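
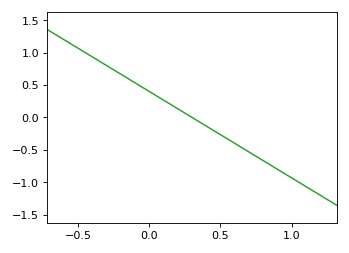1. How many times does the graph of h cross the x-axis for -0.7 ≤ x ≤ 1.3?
1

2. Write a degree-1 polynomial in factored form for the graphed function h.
y = -1.33(x - 0.3)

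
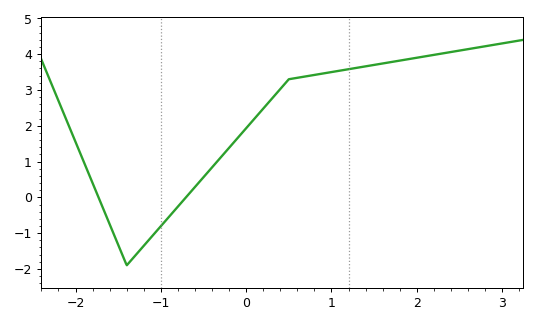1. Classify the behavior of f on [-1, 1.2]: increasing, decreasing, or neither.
increasing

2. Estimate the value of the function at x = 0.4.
3.03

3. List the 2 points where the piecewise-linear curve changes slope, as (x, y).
(-1.4, -1.9); (0.5, 3.3)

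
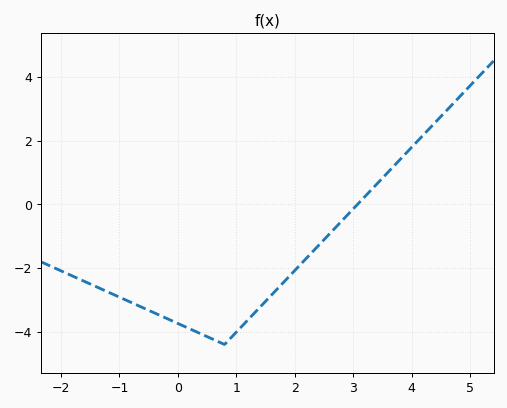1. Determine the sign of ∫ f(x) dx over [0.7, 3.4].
negative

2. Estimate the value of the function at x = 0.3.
-3.99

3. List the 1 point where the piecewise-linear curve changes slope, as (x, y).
(0.8, -4.4)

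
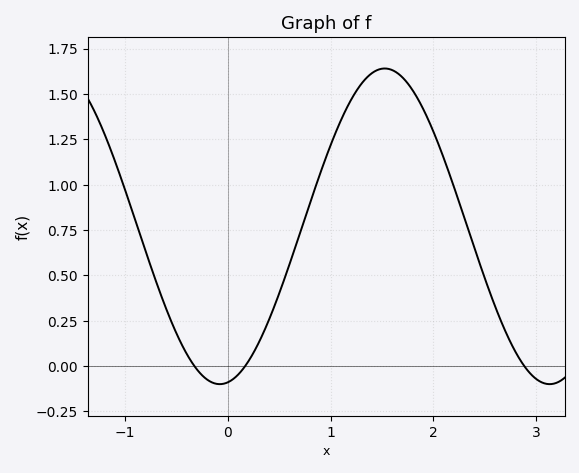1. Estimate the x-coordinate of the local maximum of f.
1.53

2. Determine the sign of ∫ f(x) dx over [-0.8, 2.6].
positive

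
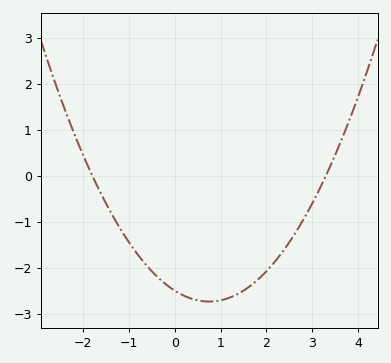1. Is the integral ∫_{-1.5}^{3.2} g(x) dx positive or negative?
negative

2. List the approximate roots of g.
-1.8, 3.3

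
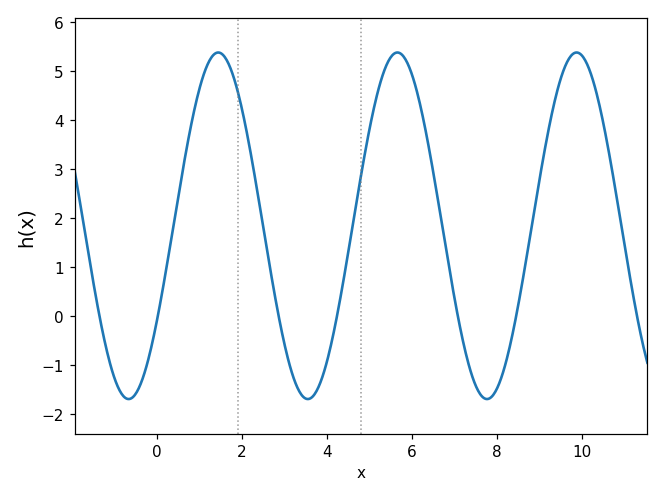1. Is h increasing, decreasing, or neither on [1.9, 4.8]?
neither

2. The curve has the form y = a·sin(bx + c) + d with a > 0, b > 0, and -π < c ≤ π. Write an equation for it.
y = 3.53sin(1.5x - 0.57) + 1.84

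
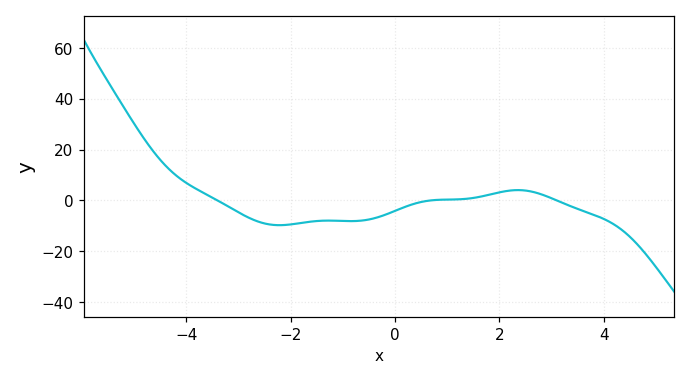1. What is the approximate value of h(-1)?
-8.09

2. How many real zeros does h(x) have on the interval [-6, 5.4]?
3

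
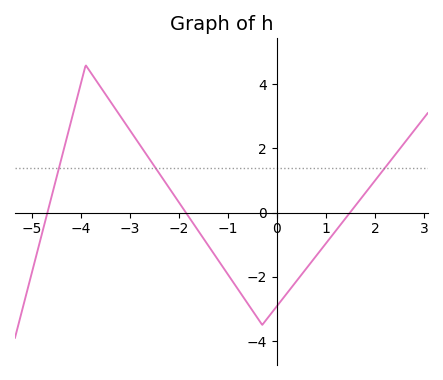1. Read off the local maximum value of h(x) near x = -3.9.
4.59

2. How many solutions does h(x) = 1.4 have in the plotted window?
3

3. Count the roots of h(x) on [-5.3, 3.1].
3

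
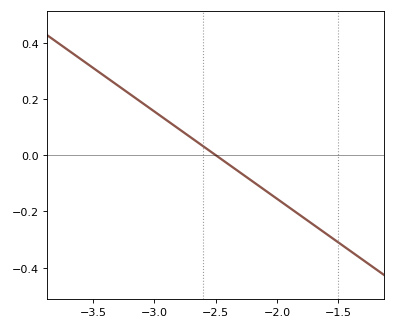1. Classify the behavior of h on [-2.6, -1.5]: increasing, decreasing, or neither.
decreasing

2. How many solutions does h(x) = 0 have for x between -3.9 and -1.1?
1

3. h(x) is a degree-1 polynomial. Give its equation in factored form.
y = -0.31(x + 2.5)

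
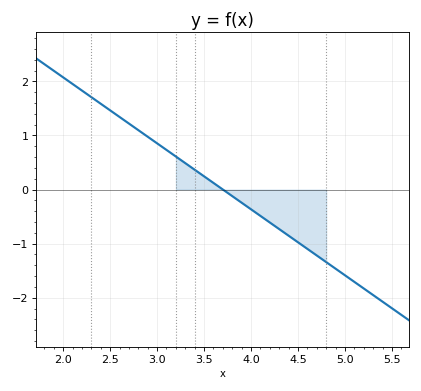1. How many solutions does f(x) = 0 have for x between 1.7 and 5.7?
1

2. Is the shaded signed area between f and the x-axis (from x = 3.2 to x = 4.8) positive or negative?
negative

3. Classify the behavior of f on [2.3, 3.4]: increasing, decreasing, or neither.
decreasing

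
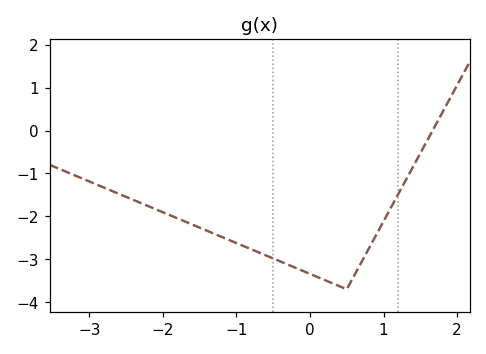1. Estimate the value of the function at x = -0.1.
-3.3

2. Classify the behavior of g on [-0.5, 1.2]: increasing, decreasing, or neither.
neither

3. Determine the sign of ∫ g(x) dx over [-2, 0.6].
negative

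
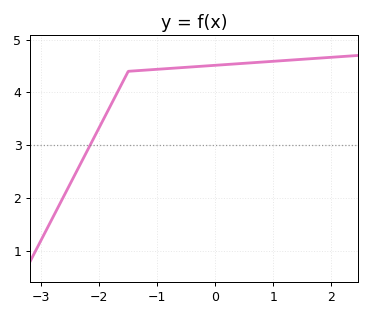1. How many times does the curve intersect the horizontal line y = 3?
1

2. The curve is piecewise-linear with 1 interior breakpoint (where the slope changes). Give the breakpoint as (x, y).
(-1.5, 4.4)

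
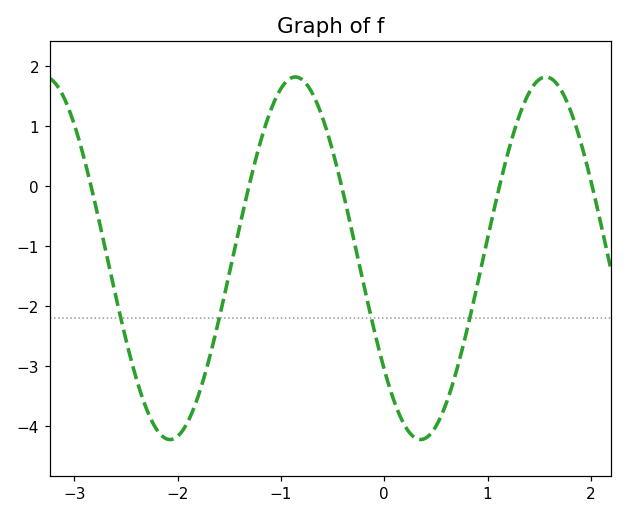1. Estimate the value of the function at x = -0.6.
1.1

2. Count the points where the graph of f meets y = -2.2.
4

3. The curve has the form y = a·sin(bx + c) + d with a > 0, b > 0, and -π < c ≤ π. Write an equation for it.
y = 3.02sin(2.6x - 2.5) - 1.21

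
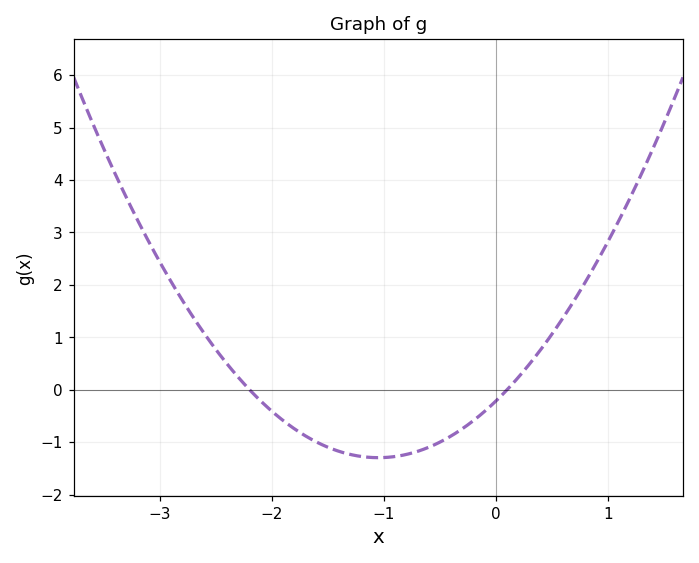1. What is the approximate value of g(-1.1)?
-1.3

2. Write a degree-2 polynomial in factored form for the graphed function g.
y = 0.98(x + 2.2)(x - 0.1)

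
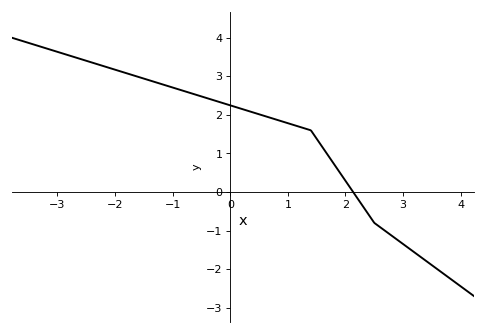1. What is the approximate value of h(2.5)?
-0.8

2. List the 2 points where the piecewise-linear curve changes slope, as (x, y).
(1.4, 1.6); (2.5, -0.8)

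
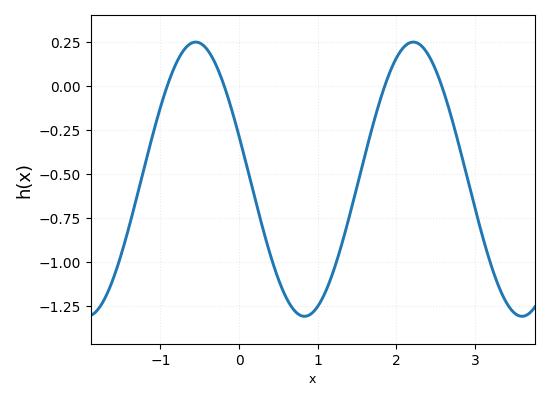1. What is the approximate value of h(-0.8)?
0.129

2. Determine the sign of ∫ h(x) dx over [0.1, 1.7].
negative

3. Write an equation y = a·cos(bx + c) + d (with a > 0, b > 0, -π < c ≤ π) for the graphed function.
y = 0.78cos(2.27x + 1.25) - 0.53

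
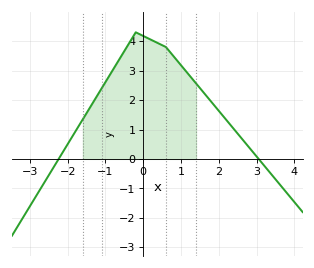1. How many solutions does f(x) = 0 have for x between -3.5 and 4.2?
2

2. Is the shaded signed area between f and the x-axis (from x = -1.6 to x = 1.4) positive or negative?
positive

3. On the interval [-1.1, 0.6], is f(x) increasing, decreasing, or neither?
neither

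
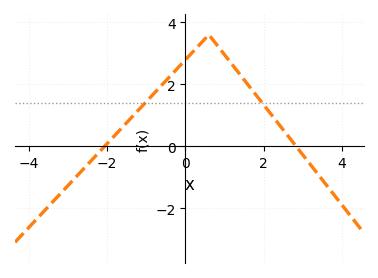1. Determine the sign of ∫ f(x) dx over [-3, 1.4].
positive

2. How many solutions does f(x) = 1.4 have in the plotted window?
2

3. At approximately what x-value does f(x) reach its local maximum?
0.6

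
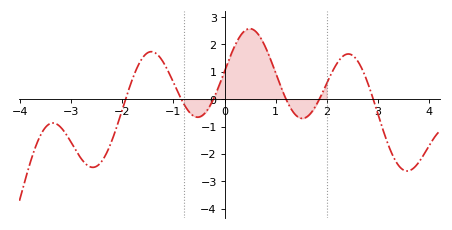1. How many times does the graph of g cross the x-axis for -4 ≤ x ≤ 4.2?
6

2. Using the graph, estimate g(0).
1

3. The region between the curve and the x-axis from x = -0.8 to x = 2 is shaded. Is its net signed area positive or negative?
positive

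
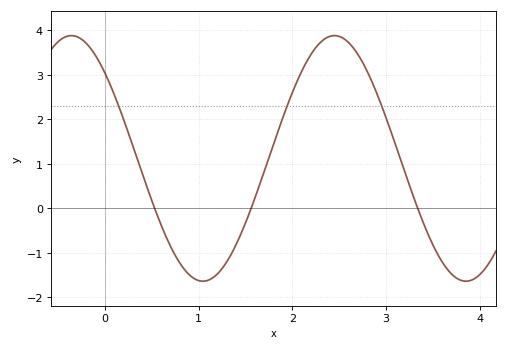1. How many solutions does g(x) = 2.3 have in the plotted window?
3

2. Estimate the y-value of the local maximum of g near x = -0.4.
3.9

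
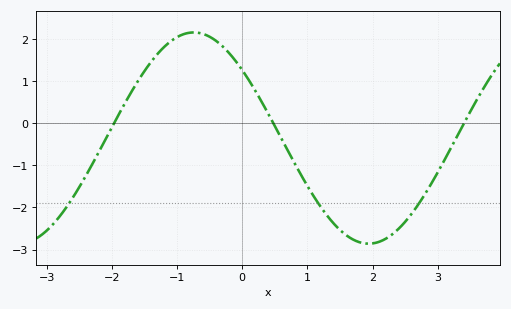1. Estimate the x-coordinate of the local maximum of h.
-0.745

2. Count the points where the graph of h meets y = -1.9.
3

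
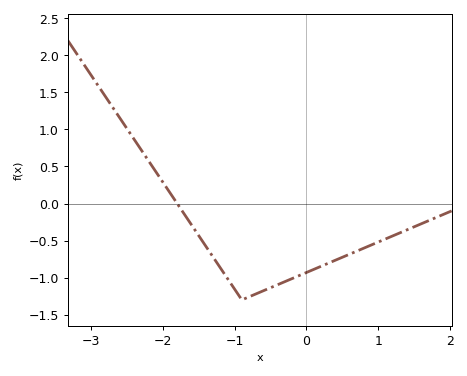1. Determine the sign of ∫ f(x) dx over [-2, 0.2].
negative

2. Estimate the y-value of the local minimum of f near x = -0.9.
-1.3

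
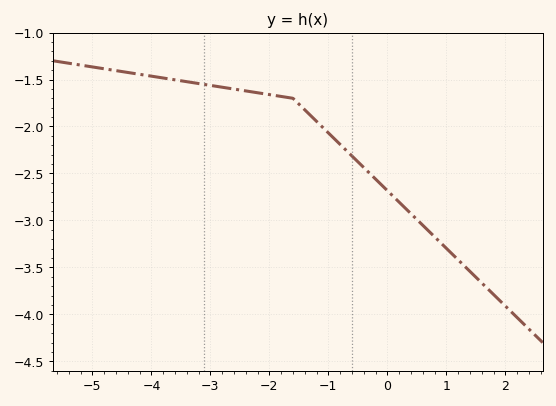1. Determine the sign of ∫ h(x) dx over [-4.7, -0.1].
negative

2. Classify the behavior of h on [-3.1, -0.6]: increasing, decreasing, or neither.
decreasing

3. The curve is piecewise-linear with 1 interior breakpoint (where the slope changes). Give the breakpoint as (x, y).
(-1.6, -1.7)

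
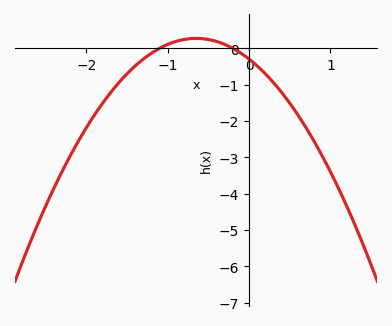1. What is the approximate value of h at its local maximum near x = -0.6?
0.3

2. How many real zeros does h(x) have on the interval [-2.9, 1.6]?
2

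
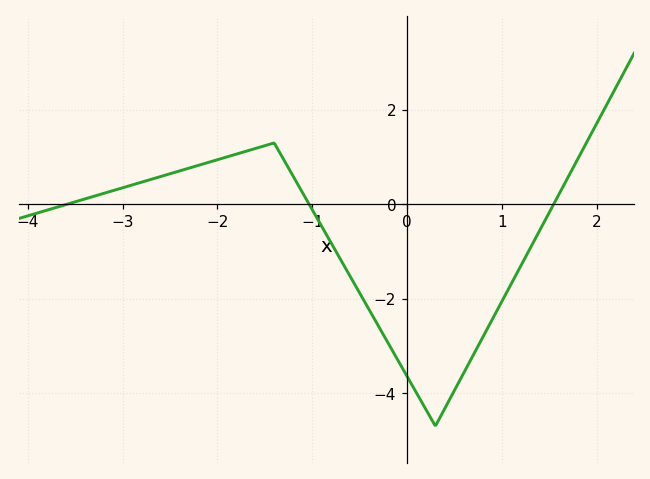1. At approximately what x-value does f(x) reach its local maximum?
-1.4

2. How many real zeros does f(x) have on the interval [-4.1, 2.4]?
3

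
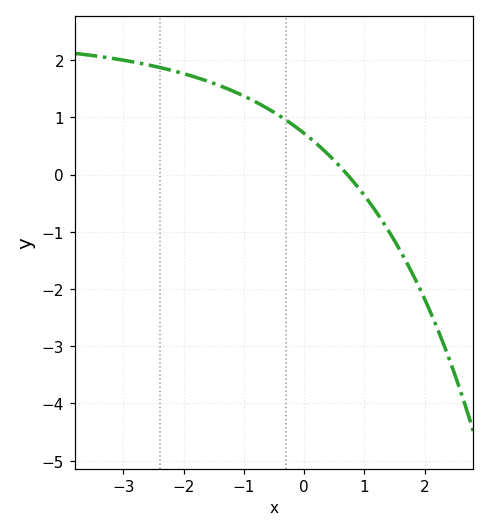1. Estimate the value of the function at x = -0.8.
1.3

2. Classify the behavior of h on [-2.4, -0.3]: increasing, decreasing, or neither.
decreasing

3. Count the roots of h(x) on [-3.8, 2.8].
1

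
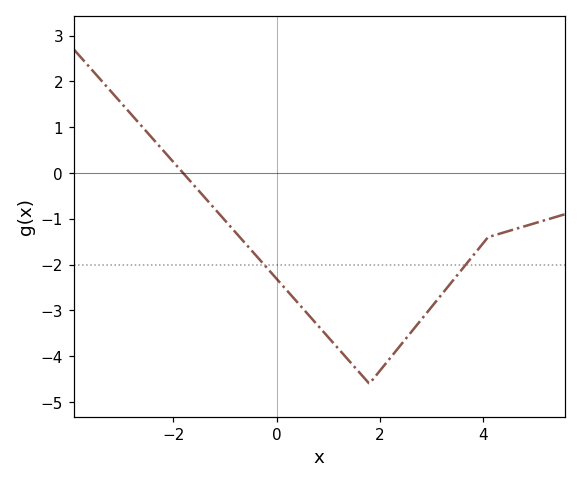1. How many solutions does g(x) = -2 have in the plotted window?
2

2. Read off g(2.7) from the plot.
-3.35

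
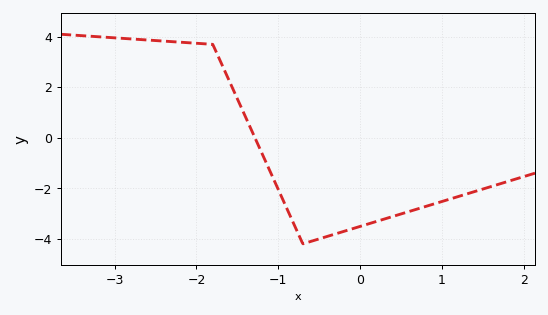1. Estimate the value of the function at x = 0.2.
-3.4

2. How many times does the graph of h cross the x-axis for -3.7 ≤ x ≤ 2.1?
1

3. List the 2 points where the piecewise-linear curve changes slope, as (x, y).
(-1.8, 3.7); (-0.7, -4.2)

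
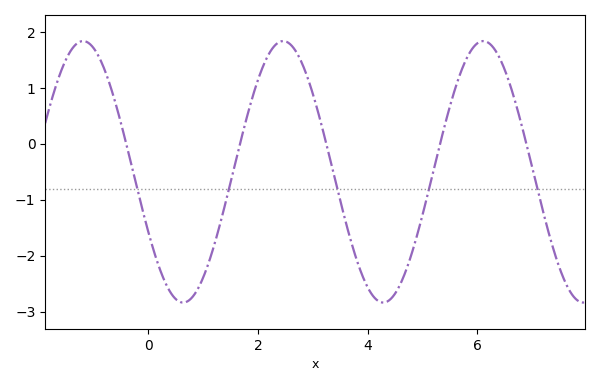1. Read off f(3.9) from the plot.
-2.34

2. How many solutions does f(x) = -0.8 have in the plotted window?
5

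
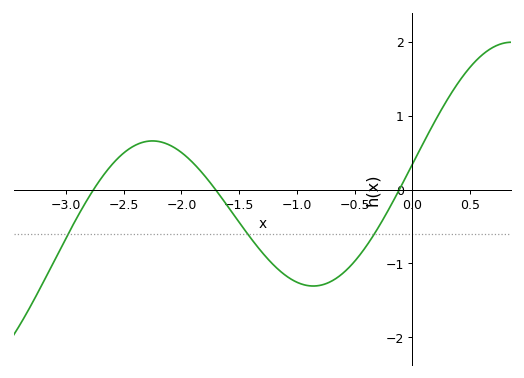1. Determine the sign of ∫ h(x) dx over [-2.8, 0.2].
negative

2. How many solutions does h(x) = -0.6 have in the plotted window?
3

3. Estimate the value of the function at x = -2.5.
0.5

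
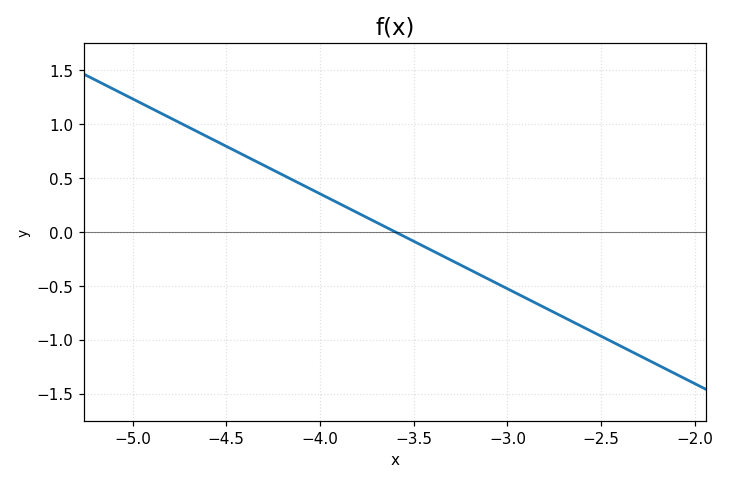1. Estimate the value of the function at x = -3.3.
-0.264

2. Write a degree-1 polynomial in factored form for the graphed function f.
y = -0.88(x + 3.6)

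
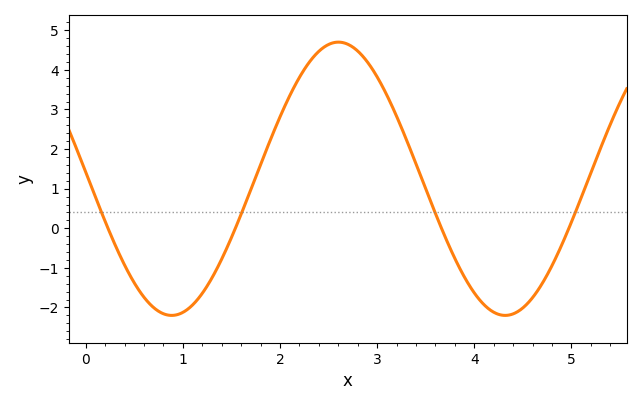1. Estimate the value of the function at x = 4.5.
-2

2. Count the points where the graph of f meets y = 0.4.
4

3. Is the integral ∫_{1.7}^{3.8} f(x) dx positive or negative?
positive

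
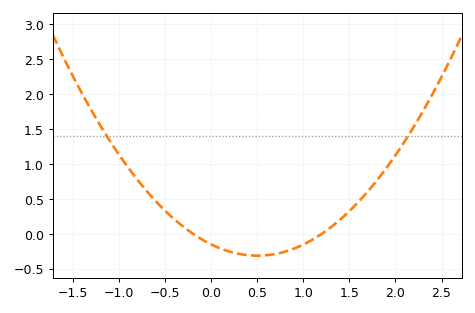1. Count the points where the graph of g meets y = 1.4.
2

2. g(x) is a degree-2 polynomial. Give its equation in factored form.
y = 0.64(x + 0.2)(x - 1.2)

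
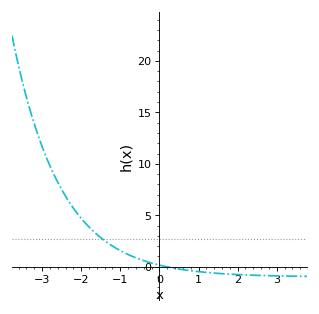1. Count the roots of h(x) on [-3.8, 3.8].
1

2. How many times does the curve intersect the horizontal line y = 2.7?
1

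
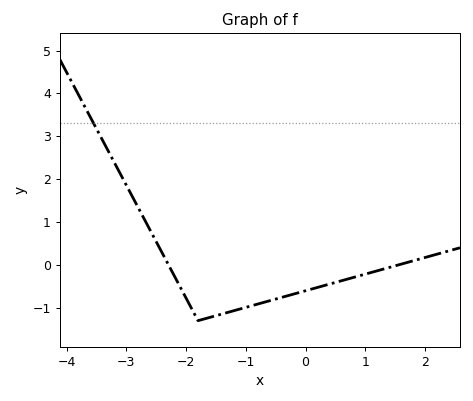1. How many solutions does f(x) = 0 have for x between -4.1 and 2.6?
2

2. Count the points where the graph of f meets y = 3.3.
1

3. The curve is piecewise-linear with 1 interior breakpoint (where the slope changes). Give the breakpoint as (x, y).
(-1.8, -1.3)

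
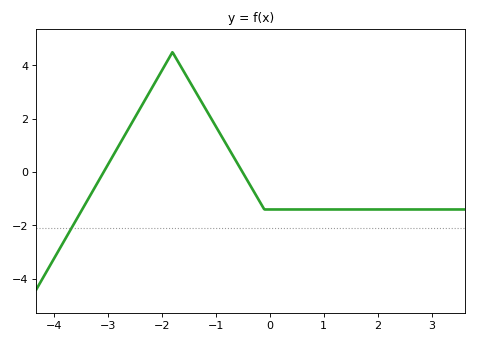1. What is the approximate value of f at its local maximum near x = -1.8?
4.4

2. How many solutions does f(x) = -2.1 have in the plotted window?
1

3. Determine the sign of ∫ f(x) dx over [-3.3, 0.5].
positive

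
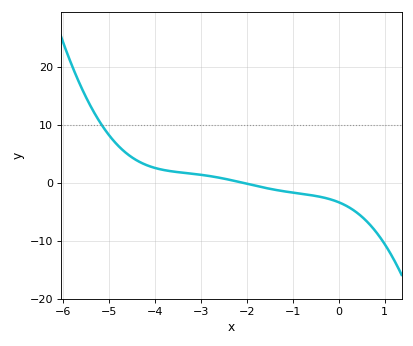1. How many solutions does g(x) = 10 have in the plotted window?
1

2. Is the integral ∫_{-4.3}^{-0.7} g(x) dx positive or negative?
positive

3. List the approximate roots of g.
-2.1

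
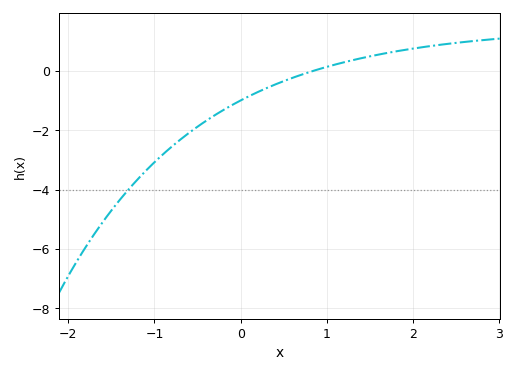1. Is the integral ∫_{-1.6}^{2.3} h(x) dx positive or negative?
negative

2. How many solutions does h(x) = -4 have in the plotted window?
1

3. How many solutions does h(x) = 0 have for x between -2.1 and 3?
1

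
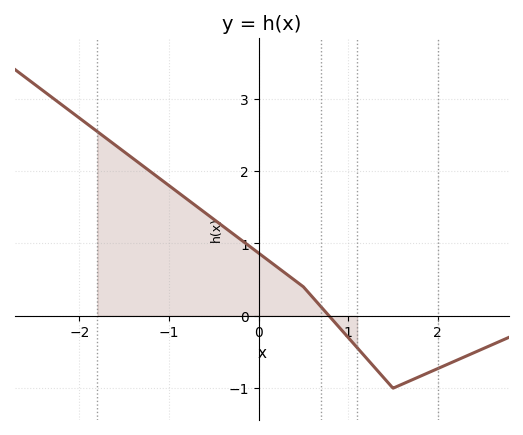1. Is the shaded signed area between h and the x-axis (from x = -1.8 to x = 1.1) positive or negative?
positive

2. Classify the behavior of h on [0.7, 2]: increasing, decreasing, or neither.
neither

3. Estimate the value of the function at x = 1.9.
-0.783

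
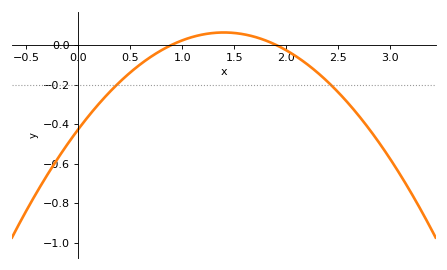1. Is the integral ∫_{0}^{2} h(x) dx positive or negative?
negative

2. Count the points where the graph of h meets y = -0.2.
2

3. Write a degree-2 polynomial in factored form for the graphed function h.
y = -0.25(x - 0.9)(x - 1.9)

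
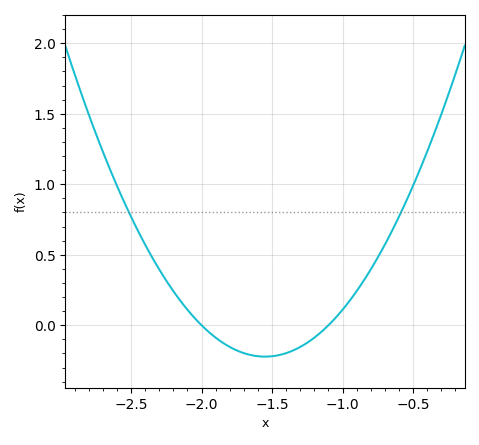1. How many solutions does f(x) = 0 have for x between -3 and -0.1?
2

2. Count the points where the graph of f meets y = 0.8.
2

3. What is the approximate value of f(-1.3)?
-0.15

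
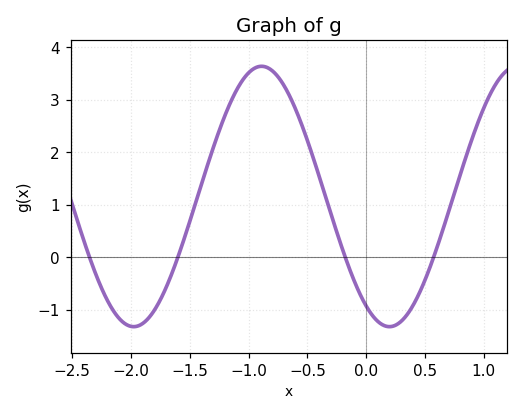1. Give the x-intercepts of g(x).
-2.35, -1.6, -0.177, 0.573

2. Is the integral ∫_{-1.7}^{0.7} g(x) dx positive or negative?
positive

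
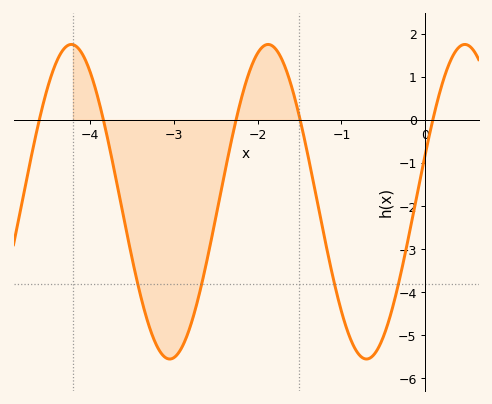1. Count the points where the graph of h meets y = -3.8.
4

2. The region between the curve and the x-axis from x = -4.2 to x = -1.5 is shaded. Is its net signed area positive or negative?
negative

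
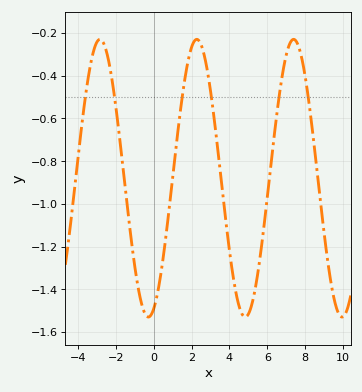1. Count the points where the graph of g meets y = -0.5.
6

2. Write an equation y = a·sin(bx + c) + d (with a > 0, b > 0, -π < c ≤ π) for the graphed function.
y = 0.65sin(1.2x - 1.2) - 0.88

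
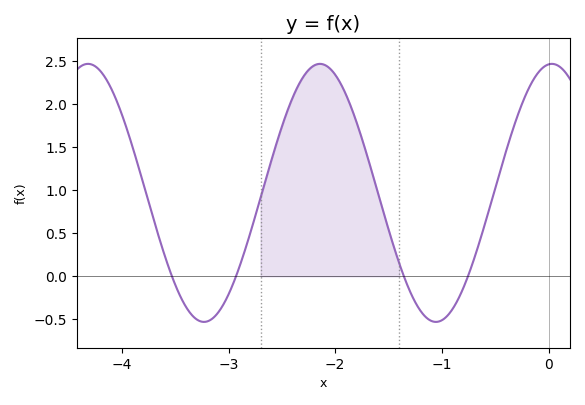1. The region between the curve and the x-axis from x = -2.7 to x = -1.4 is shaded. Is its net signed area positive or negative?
positive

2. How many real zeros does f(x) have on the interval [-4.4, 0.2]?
4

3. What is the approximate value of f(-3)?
-0.2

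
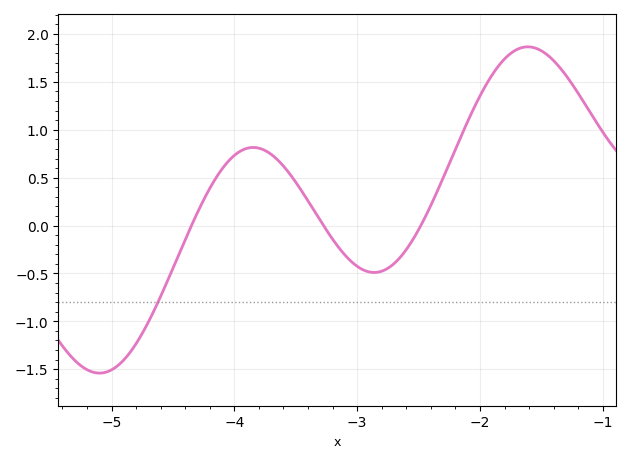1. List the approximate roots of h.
-4.3, -3.3, -2.5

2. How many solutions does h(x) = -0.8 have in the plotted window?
1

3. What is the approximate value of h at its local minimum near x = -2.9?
-0.5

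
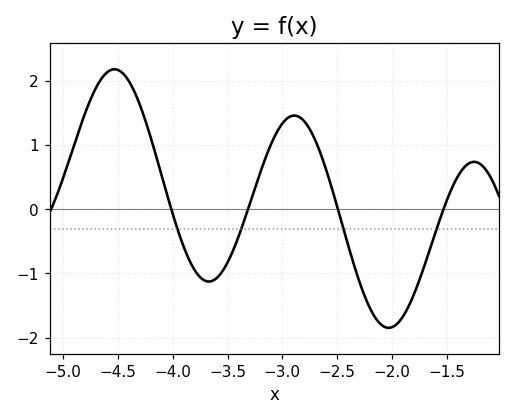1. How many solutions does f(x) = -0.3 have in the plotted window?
4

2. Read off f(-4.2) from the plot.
1.1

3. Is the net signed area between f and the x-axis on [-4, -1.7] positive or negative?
negative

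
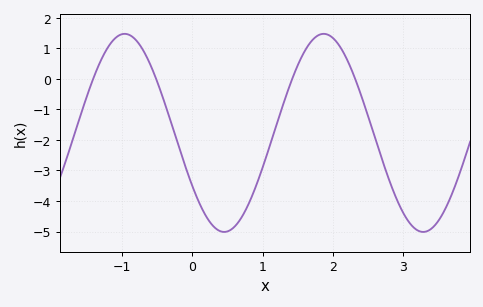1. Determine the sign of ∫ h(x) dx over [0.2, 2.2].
negative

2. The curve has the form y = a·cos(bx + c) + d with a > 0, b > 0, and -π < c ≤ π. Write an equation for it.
y = 3.24cos(2.2x + 2.1) - 1.77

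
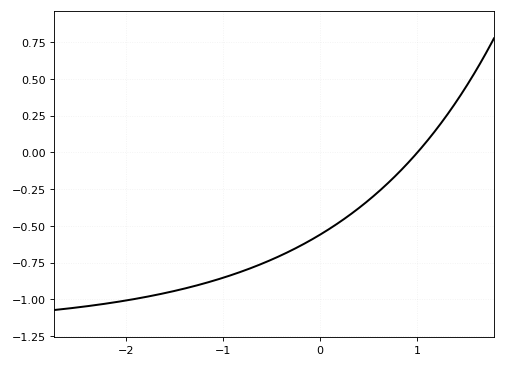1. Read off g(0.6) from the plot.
-0.25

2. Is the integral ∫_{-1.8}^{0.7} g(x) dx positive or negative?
negative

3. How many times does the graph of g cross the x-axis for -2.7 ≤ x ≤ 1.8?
1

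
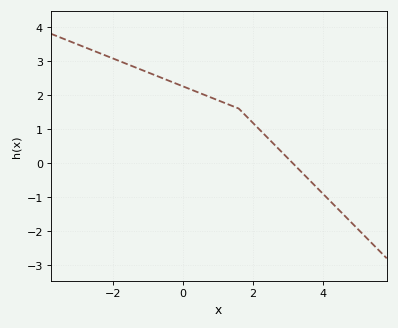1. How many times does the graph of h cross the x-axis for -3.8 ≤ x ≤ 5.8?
1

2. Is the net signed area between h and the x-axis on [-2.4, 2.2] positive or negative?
positive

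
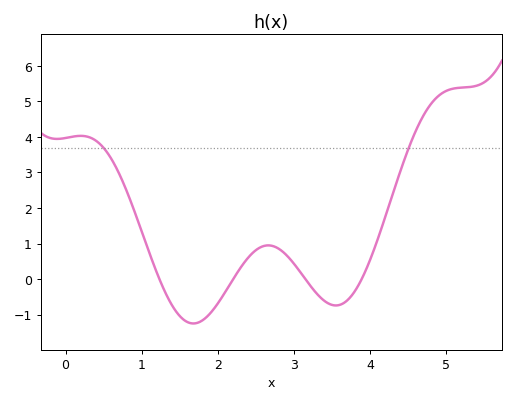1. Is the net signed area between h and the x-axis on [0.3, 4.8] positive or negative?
positive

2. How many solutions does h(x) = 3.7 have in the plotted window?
2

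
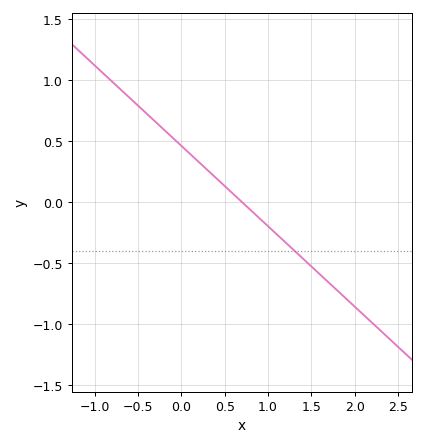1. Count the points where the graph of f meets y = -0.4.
1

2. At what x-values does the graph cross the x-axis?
0.7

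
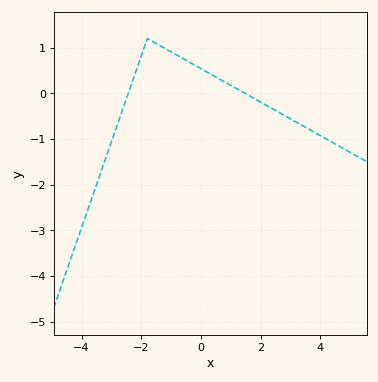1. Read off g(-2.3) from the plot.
0.3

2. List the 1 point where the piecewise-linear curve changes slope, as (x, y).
(-1.8, 1.2)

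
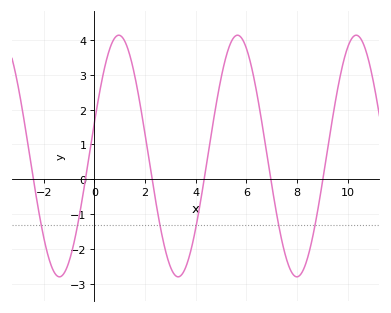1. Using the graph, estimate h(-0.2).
0.7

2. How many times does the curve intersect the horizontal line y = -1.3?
6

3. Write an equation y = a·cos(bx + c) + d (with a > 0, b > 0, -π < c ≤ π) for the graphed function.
y = 3.46cos(1.3x - 1.3) + 0.67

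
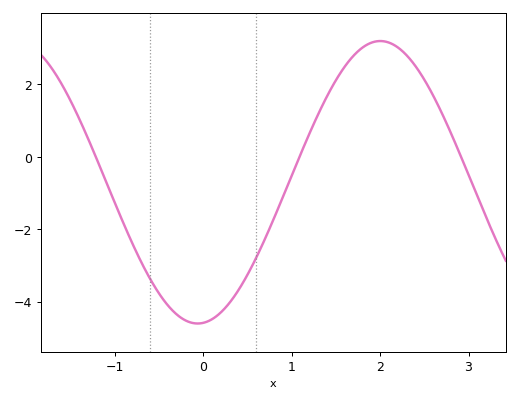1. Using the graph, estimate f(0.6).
-2.8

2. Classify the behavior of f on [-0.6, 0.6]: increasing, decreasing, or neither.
neither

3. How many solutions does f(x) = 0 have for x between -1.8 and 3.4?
3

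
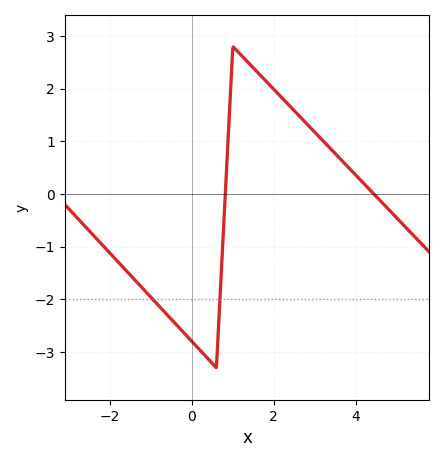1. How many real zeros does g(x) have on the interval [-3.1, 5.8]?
2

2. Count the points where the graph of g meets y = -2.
2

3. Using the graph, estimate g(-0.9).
-2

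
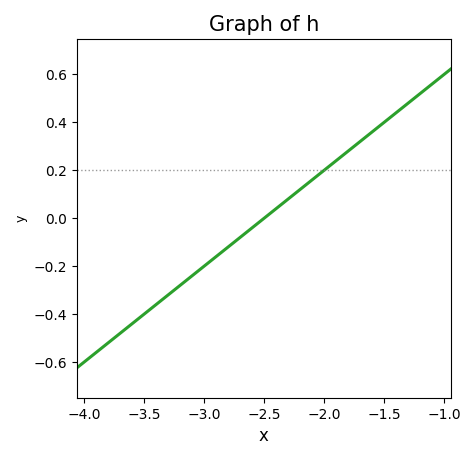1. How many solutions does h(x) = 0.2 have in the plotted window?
1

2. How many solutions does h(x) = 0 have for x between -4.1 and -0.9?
1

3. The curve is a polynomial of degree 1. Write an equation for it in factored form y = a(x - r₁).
y = 0.4(x + 2.5)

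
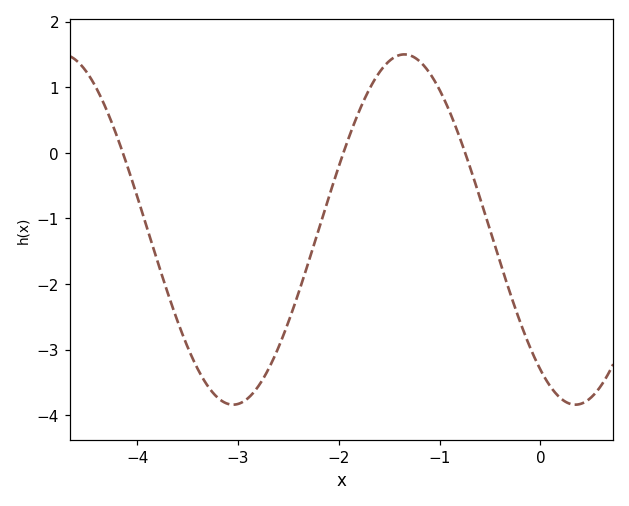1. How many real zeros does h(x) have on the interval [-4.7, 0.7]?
3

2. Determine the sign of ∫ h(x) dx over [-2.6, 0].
negative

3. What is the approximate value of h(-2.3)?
-1.7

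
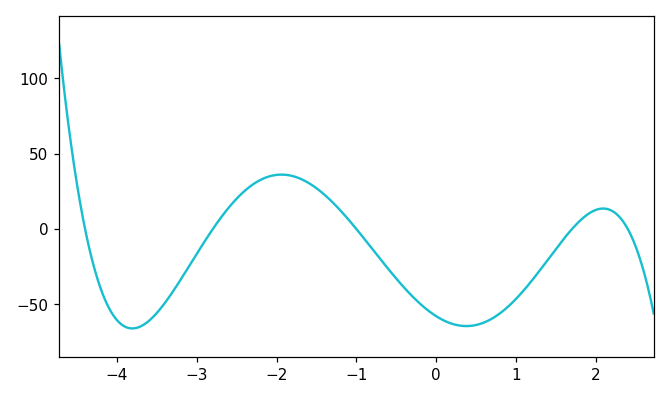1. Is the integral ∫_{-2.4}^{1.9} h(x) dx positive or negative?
negative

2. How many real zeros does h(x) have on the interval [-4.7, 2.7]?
5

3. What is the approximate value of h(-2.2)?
32.7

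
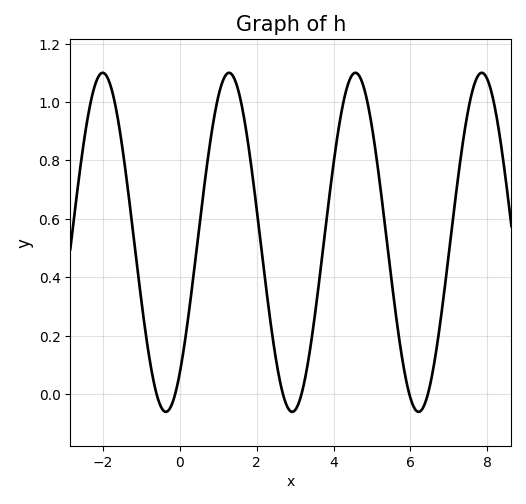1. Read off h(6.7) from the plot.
0.174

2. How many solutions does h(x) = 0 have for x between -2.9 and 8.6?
6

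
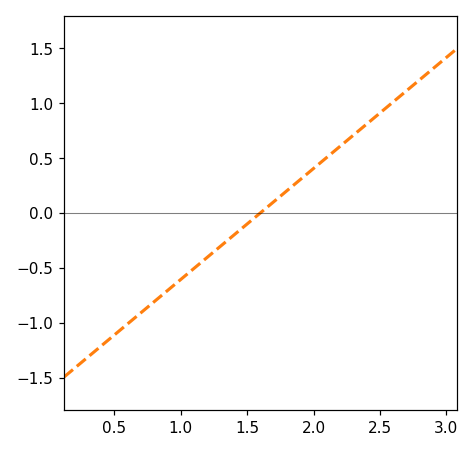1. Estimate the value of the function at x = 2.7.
1.11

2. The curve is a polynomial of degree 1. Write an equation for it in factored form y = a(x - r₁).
y = 1.01(x - 1.6)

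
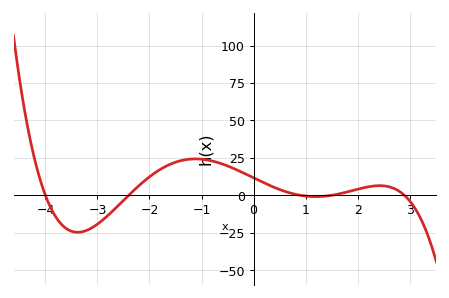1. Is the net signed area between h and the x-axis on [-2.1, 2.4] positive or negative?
positive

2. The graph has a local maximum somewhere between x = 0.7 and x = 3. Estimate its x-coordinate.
2.4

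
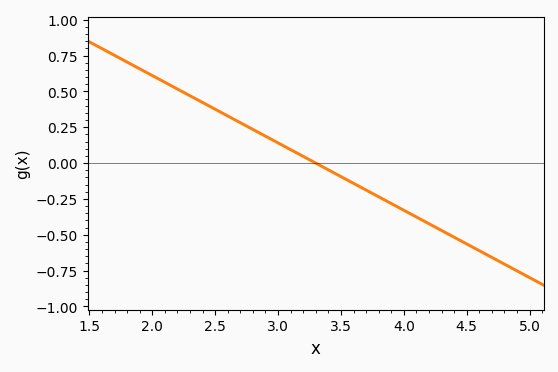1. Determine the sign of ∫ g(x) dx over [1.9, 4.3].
positive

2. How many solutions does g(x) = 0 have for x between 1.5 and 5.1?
1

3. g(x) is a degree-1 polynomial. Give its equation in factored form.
y = -0.47(x - 3.3)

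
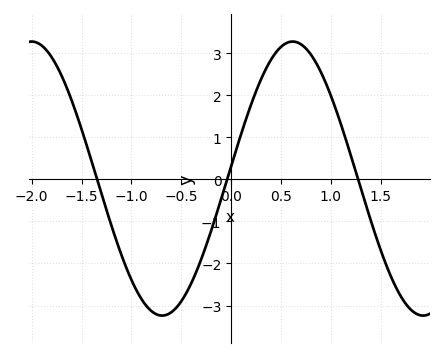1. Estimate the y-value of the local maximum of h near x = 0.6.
3.28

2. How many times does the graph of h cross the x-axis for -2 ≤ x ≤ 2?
3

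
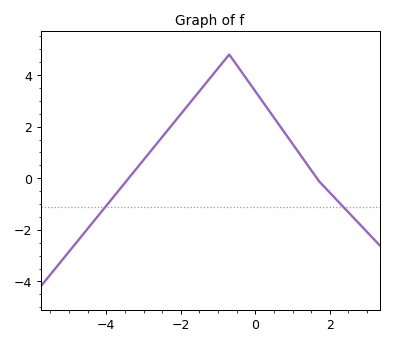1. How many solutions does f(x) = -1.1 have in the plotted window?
2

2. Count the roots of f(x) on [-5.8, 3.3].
2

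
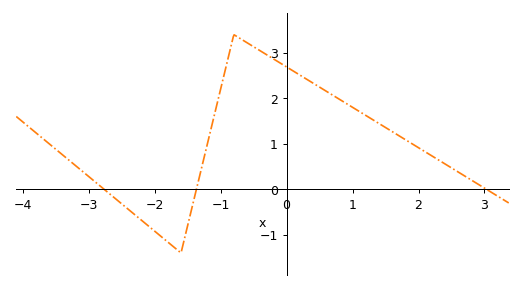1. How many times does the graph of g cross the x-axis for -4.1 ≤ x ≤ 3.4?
3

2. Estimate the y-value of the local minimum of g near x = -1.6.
-1.4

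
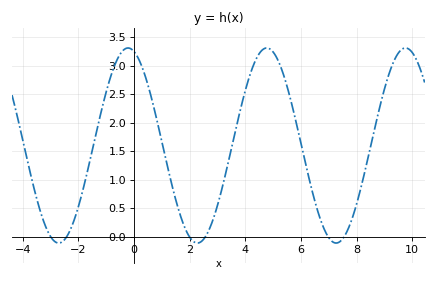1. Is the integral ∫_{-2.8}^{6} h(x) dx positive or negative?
positive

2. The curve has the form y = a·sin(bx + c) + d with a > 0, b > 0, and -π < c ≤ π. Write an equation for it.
y = 1.71sin(1.3x + 1.8) + 1.6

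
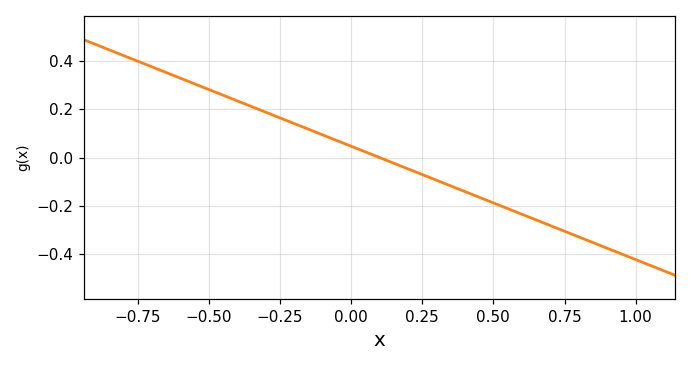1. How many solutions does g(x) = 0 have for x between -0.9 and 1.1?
1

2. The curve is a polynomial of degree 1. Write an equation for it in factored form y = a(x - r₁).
y = -0.47(x - 0.1)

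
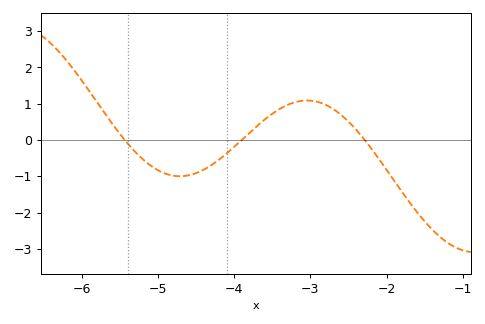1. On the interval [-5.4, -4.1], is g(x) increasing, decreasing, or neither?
neither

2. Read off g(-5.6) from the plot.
0.4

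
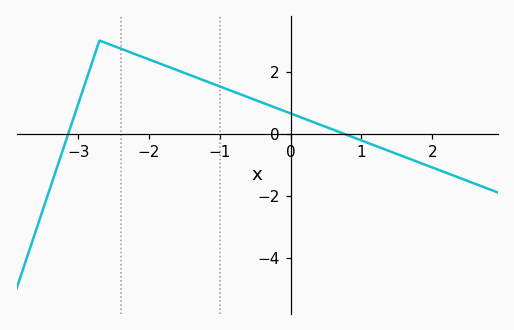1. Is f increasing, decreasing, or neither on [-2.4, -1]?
decreasing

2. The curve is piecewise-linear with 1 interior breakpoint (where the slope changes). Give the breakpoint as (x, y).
(-2.7, 3)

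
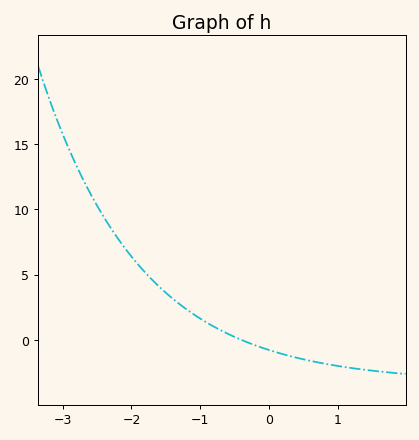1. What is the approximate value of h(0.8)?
-2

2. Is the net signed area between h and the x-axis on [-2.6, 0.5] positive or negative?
positive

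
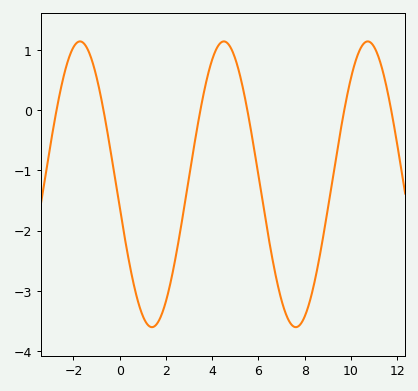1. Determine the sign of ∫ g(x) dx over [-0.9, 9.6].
negative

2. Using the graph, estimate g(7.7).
-3.59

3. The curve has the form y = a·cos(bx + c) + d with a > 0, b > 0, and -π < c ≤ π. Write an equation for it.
y = 2.37cos(1.01x + 1.73) - 1.23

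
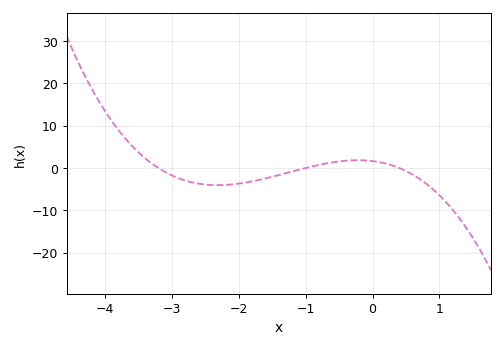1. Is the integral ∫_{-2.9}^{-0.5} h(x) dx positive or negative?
negative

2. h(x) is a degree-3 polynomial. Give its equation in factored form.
y = -1.28(x + 3.2)(x + 1)(x - 0.4)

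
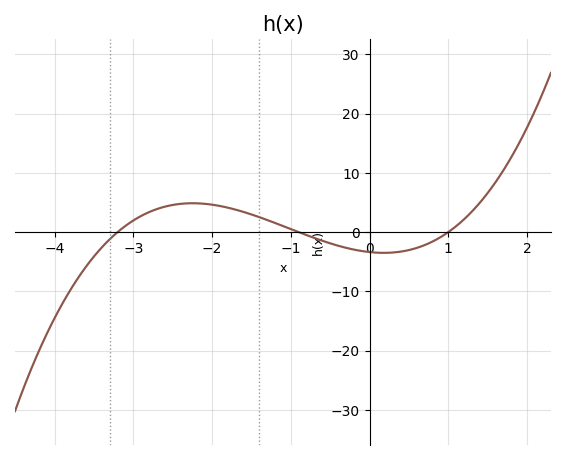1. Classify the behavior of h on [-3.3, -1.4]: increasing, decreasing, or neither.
neither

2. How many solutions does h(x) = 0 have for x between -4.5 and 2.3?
3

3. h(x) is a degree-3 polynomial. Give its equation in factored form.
y = 1.17(x + 3.2)(x + 0.9)(x - 1)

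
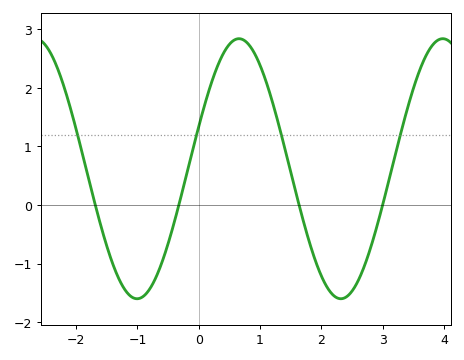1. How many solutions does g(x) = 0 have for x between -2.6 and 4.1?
4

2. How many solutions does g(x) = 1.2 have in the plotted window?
4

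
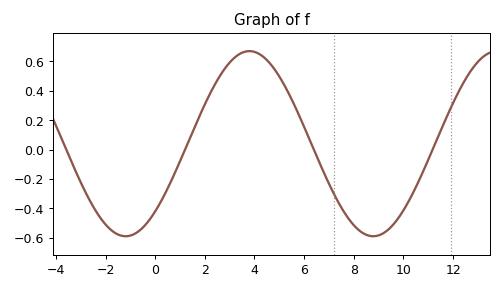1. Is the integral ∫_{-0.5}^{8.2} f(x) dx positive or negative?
positive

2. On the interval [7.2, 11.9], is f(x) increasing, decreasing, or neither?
neither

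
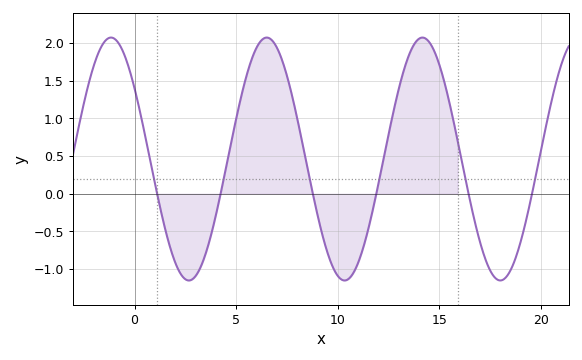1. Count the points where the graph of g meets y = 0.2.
6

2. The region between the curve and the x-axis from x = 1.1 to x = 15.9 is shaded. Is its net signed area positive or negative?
positive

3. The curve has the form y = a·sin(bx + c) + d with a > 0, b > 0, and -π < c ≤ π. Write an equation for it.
y = 1.61sin(0.82x + 2.52) + 0.46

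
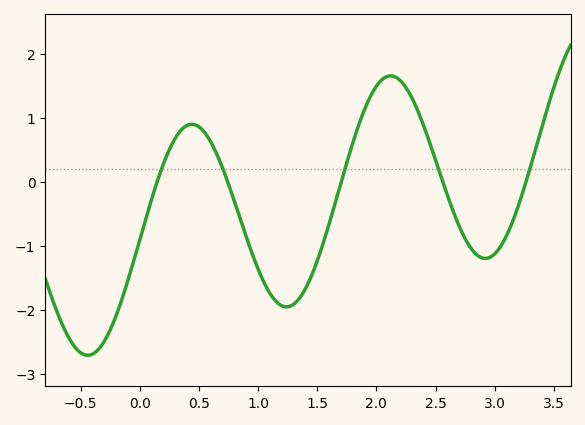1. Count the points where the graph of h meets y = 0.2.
5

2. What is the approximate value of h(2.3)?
1.32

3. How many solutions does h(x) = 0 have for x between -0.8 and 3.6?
5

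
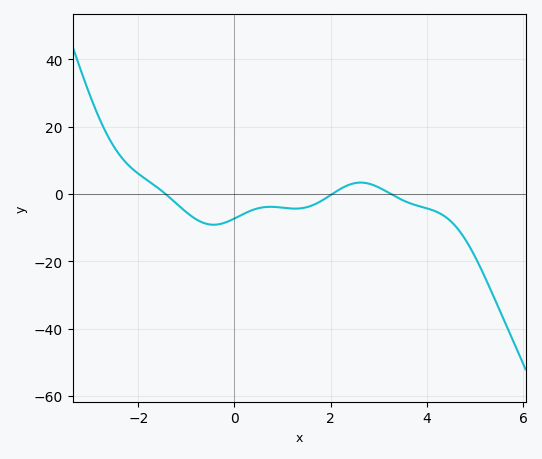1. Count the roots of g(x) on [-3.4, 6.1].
3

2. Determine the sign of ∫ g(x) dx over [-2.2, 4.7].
negative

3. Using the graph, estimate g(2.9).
2.59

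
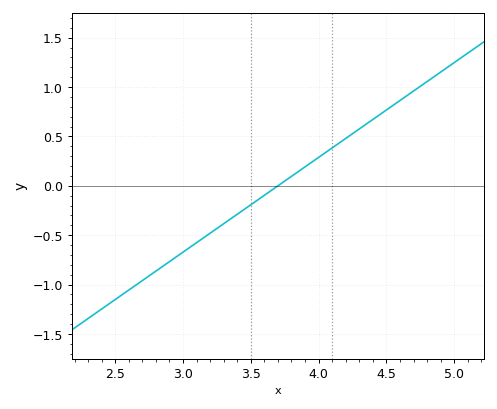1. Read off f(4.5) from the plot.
0.768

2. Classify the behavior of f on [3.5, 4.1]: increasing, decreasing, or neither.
increasing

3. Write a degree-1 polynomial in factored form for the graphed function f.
y = 0.96(x - 3.7)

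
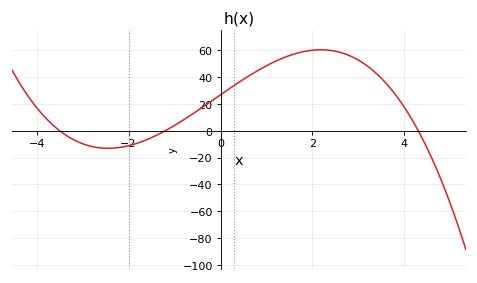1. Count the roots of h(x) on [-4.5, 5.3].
3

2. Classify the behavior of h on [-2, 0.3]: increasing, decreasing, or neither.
increasing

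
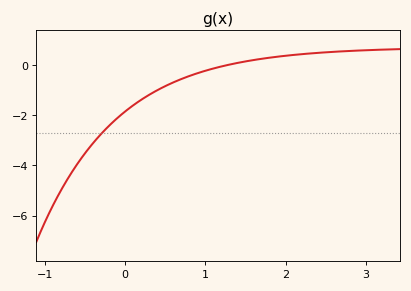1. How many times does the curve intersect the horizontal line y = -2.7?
1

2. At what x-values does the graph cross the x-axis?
1.3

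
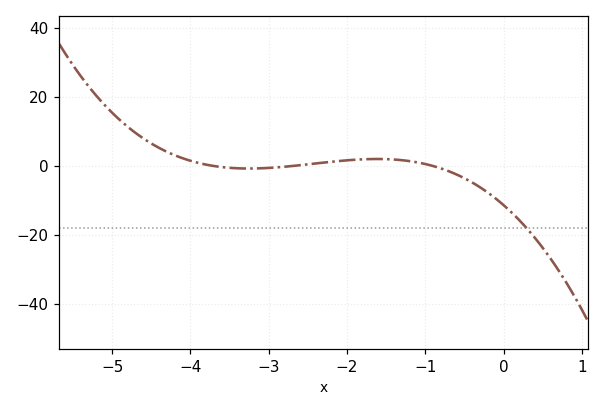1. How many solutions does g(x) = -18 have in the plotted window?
1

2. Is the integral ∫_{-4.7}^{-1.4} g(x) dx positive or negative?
positive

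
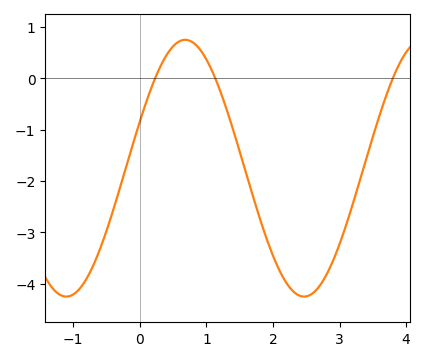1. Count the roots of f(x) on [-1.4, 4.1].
3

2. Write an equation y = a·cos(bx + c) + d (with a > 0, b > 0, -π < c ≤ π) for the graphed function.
y = 2.5cos(1.76x - 1.2) - 1.75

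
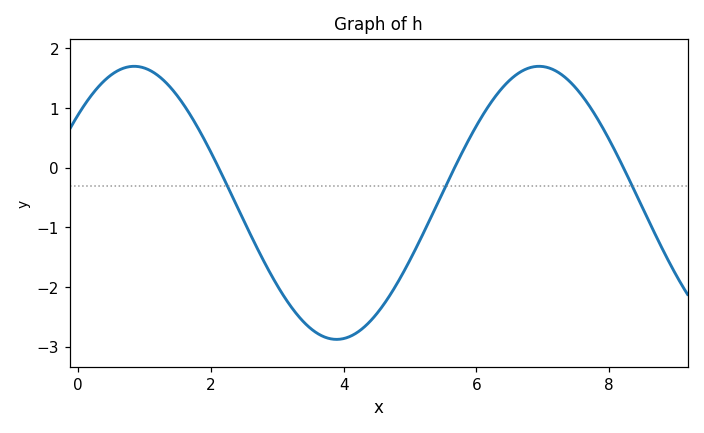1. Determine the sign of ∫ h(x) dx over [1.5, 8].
negative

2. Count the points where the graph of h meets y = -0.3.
3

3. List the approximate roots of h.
2.2, 5.6, 8.2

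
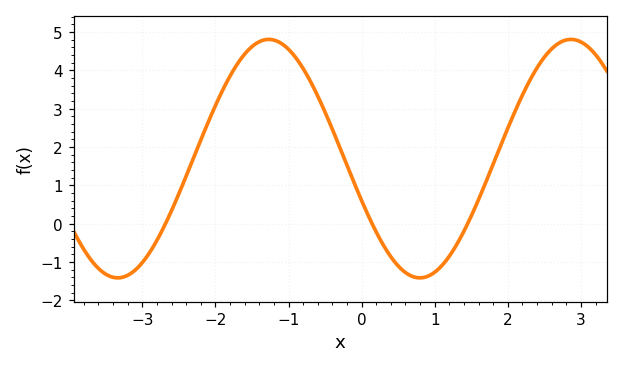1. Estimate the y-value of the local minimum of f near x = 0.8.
-1.4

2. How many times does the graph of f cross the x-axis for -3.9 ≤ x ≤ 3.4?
3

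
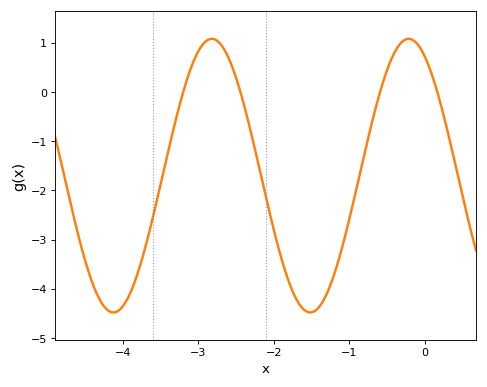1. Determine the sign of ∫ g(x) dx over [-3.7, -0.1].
negative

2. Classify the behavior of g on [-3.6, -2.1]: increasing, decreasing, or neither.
neither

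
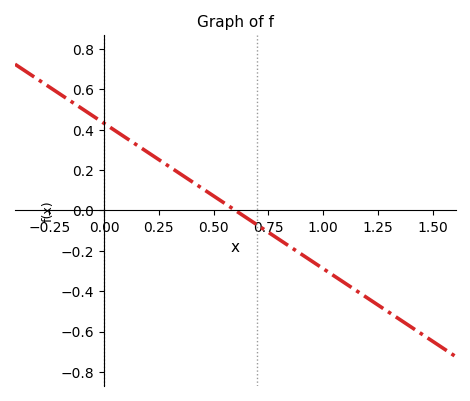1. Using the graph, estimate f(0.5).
0.072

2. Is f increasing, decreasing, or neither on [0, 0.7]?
decreasing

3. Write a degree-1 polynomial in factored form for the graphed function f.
y = -0.72(x - 0.6)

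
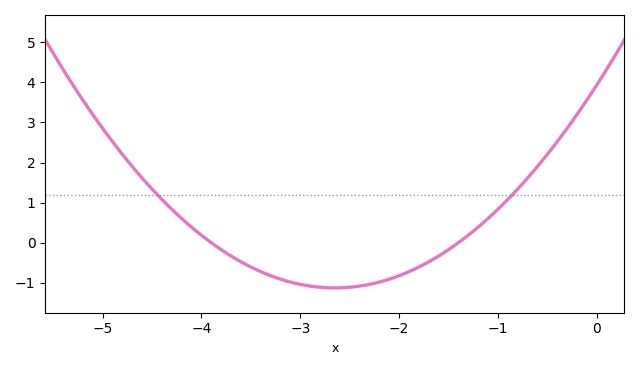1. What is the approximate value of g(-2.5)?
-1.1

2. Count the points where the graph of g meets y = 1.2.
2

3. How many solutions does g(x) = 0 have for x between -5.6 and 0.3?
2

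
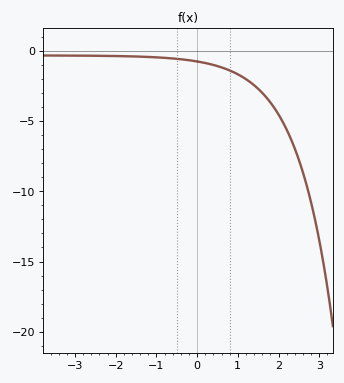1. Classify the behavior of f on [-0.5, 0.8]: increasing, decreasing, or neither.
decreasing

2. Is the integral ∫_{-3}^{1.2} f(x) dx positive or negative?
negative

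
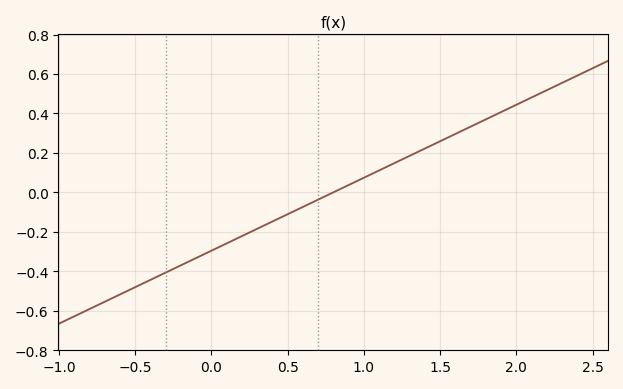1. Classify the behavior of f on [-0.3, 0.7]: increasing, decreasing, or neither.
increasing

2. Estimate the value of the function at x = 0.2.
-0.22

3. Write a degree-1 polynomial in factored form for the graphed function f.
y = 0.37(x - 0.8)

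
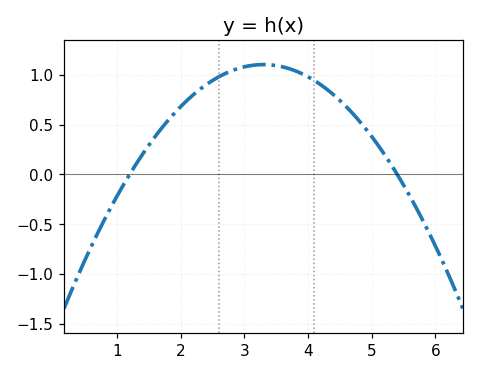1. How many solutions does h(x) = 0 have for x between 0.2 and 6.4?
2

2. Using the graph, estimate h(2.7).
1.01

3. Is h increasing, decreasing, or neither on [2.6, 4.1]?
neither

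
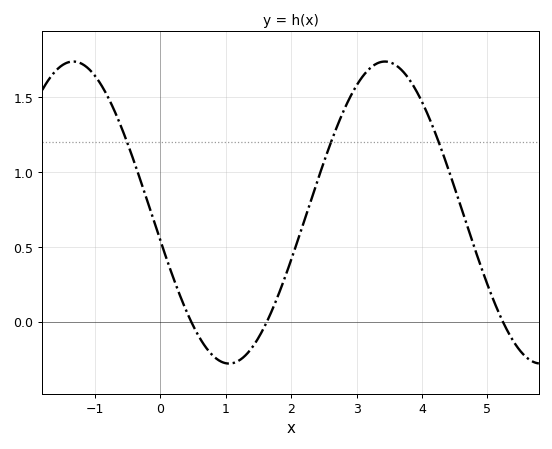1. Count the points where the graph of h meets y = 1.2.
3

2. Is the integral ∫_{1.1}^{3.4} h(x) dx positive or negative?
positive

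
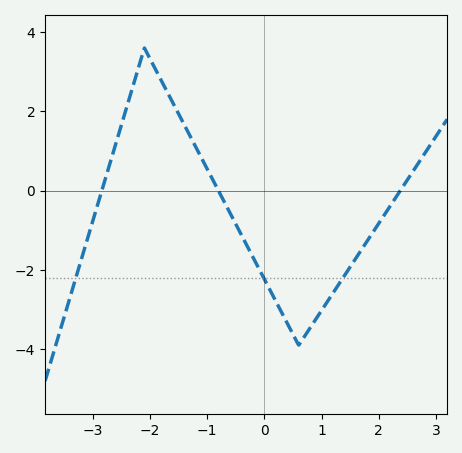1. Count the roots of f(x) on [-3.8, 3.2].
3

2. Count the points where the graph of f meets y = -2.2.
3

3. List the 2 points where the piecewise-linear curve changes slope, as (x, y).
(-2.1, 3.6); (0.6, -3.9)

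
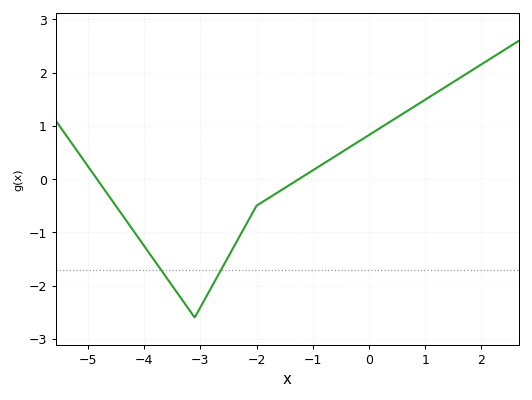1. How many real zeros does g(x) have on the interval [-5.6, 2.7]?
2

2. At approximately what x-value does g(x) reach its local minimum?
-3.1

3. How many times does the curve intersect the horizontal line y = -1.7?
2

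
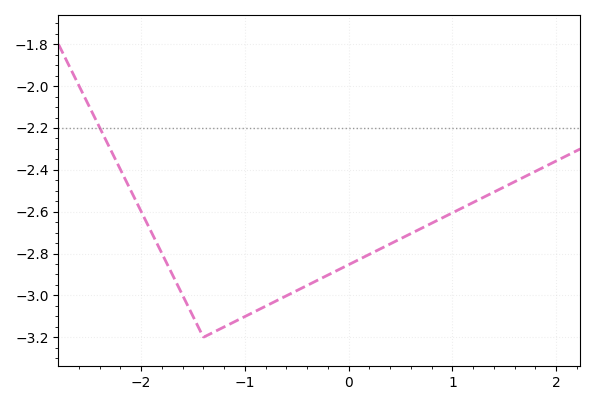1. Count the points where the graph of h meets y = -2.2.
1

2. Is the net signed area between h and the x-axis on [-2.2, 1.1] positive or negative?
negative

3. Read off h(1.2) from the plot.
-2.56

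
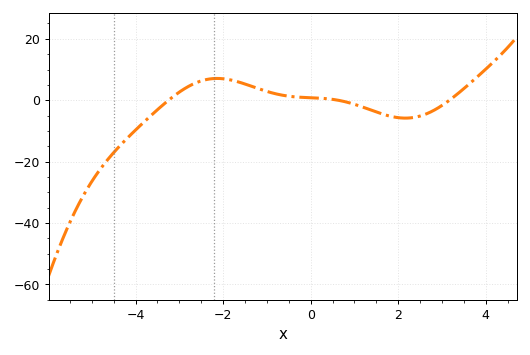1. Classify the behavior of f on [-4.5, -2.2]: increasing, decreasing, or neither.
increasing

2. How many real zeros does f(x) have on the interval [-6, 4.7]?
3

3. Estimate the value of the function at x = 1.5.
-4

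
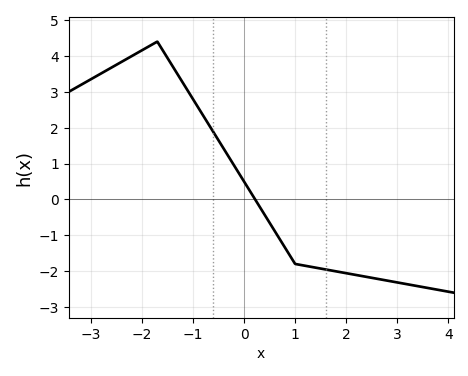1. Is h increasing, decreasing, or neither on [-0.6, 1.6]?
decreasing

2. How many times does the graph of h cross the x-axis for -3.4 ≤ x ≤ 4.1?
1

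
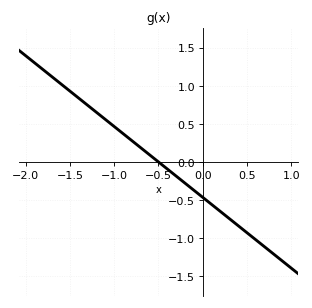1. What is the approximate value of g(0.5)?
-0.93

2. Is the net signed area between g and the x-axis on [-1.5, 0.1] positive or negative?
positive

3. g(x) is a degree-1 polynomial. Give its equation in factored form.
y = -0.93(x + 0.5)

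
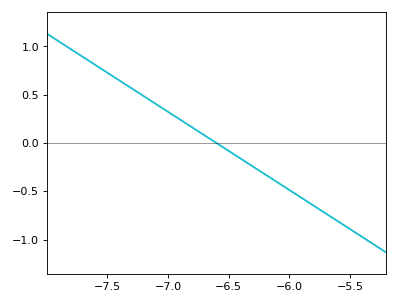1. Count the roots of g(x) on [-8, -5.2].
1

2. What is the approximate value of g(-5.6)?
-0.8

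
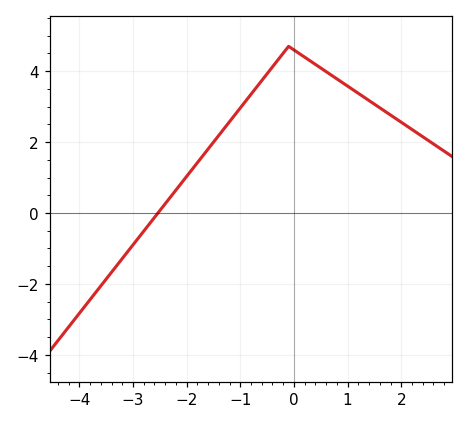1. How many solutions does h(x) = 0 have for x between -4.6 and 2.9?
1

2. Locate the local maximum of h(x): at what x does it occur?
-0.1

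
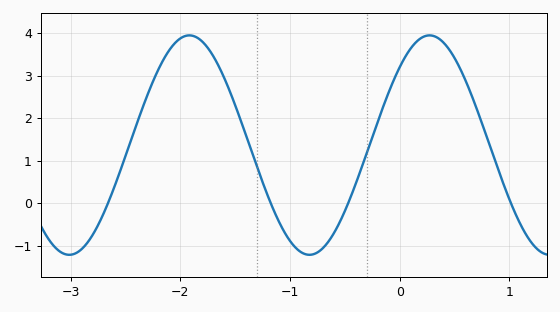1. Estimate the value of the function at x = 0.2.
3.9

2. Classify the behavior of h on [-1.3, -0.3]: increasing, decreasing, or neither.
neither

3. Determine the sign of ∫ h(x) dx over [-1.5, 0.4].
positive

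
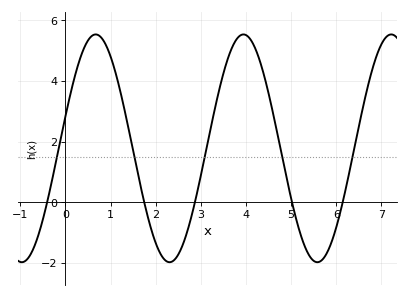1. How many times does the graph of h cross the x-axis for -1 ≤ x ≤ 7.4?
5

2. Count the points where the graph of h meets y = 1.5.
5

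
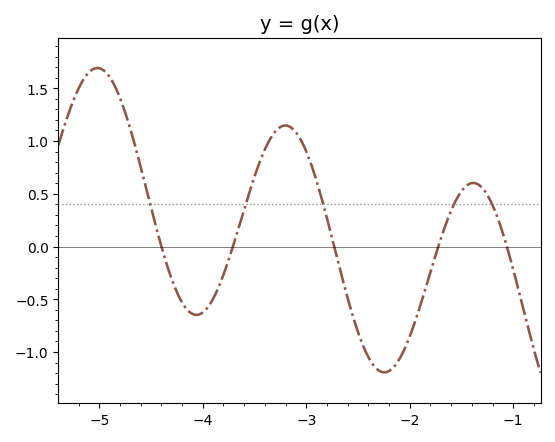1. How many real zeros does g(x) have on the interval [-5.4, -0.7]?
5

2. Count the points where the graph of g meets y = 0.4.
5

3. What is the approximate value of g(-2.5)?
-0.8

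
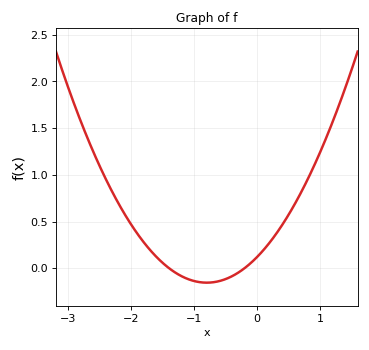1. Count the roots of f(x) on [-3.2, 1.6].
2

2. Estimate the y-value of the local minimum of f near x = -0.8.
-0.155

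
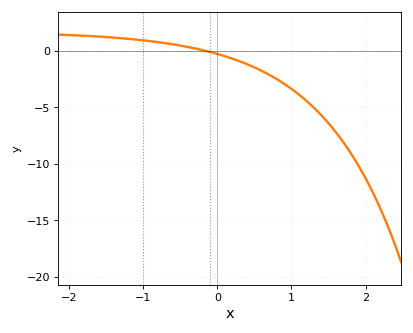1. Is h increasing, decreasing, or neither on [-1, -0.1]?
decreasing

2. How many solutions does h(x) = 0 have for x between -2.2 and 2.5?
1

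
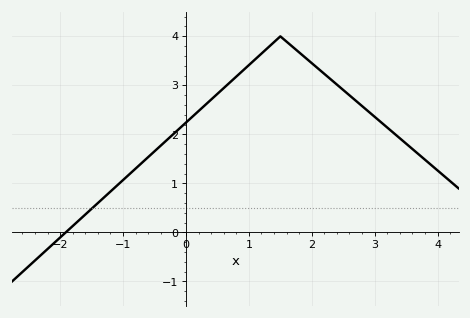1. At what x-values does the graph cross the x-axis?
-1.91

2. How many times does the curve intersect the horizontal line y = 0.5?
1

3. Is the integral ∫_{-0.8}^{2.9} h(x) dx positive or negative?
positive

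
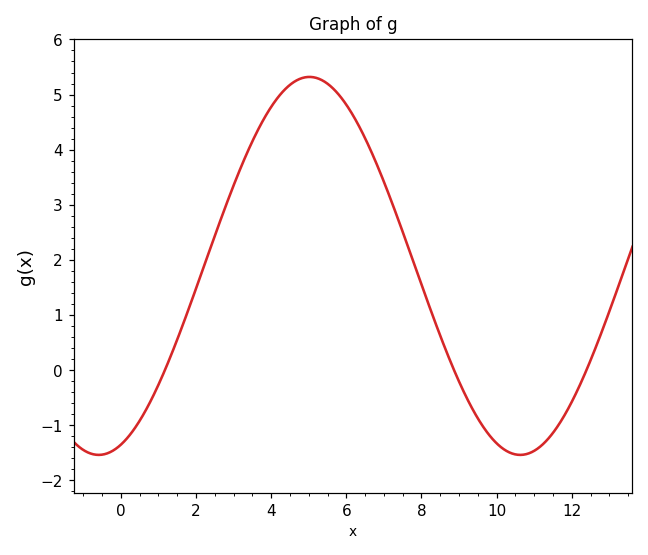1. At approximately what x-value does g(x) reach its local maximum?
5.02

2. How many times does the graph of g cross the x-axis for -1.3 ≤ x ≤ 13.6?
3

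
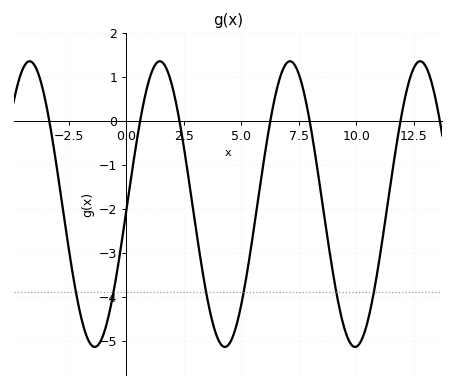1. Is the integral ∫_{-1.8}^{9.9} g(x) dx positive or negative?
negative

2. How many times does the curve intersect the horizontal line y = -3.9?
6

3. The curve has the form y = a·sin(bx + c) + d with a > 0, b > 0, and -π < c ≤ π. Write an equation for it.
y = 3.25sin(1.11x - 0.05) - 1.89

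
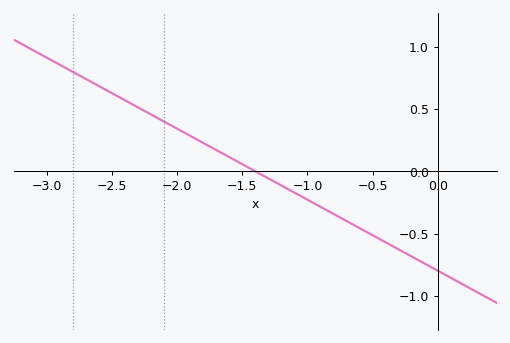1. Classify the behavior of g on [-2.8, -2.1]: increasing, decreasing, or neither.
decreasing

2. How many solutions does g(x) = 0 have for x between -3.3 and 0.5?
1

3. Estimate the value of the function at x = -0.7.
-0.399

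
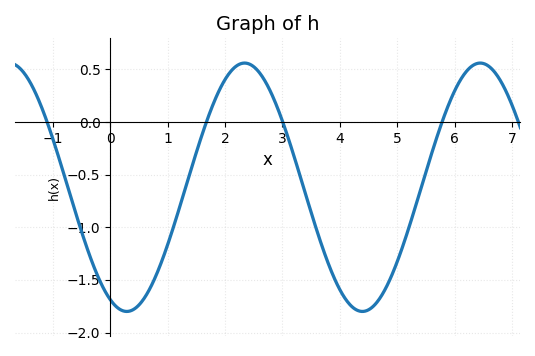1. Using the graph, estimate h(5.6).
-0.302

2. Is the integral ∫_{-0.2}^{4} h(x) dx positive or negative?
negative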